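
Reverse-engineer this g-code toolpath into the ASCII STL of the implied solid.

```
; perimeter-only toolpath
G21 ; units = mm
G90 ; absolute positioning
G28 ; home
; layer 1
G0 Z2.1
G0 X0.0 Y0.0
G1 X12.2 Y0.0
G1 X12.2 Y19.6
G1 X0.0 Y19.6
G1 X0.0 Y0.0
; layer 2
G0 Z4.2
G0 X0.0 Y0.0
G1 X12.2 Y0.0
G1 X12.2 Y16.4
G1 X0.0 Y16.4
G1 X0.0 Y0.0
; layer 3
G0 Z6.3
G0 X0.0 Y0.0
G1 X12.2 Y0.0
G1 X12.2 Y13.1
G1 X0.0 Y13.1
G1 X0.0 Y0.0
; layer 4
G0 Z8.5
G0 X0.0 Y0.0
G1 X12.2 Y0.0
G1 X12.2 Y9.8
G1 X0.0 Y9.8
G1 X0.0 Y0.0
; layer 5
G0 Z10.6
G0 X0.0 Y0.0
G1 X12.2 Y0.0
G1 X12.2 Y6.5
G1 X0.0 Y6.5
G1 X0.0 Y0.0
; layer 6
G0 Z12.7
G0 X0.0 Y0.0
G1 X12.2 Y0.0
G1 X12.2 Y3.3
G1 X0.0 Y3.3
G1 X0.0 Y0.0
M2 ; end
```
solid part
  facet normal 0.0000 0.0000 -1.0000
    outer loop
      vertex 12.2 22.9 0.0
      vertex 12.2 0.0 0.0
      vertex 0.0 0.0 0.0
    endloop
  endfacet
  facet normal 0.0000 0.0000 -1.0000
    outer loop
      vertex 0.0 22.9 0.0
      vertex 12.2 22.9 0.0
      vertex 0.0 0.0 0.0
    endloop
  endfacet
  facet normal 0.0000 -1.0000 0.0000
    outer loop
      vertex 0.0 0.0 0.0
      vertex 12.2 0.0 0.0
      vertex 12.2 0.0 14.8
    endloop
  endfacet
  facet normal 0.0000 -1.0000 0.0000
    outer loop
      vertex 0.0 0.0 0.0
      vertex 12.2 0.0 14.8
      vertex 0.0 0.0 14.8
    endloop
  endfacet
  facet normal 0.0000 0.5428 0.8399
    outer loop
      vertex 0.0 0.0 14.8
      vertex 12.2 0.0 14.8
      vertex 12.2 22.9 0.0
    endloop
  endfacet
  facet normal 0.0000 0.5428 0.8399
    outer loop
      vertex 0.0 0.0 14.8
      vertex 12.2 22.9 0.0
      vertex 0.0 22.9 0.0
    endloop
  endfacet
  facet normal -1.0000 0.0000 0.0000
    outer loop
      vertex 0.0 0.0 14.8
      vertex 0.0 22.9 0.0
      vertex 0.0 0.0 0.0
    endloop
  endfacet
  facet normal 1.0000 0.0000 0.0000
    outer loop
      vertex 12.2 0.0 0.0
      vertex 12.2 22.9 0.0
      vertex 12.2 0.0 14.8
    endloop
  endfacet
endsolid part

The G0 Z moves step by Δz≈2.1 mm. The G1 loops shrink linearly with z, so the solid tapers from its base footprint up to z≈14.8. Closing with a flat bottom cap and the tapered top and triangulating gives 8 facets — a wedge (ramp): 12.2 × 22.9 mm base, rising to 14.8 mm along the y=0 edge and sloping linearly to z=0 at y=22.9.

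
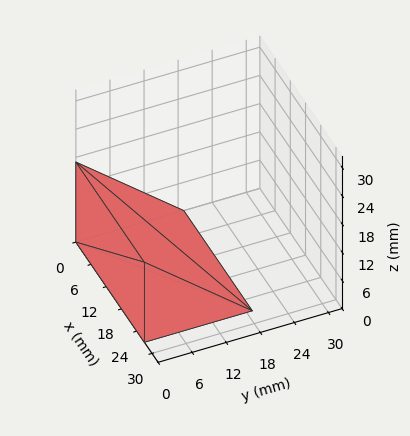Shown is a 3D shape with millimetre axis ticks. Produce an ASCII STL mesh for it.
Reading the render: the shape is a wedge (ramp): 27 × 19 mm base, rising to 17 mm along the y=0 edge and sloping linearly to z=0 at y=19 (dimensions read to the nearest mm from the axis ticks). For the STL, each face is triangulated and given an outward normal.

solid part
  facet normal 0.0000 0.0000 -1.0000
    outer loop
      vertex 27.000 19.000 0.000
      vertex 27.000 0.000 0.000
      vertex 0.000 0.000 0.000
    endloop
  endfacet
  facet normal 0.0000 0.0000 -1.0000
    outer loop
      vertex 0.000 19.000 0.000
      vertex 27.000 19.000 0.000
      vertex 0.000 0.000 0.000
    endloop
  endfacet
  facet normal 0.0000 -1.0000 0.0000
    outer loop
      vertex 0.000 0.000 0.000
      vertex 27.000 0.000 0.000
      vertex 27.000 0.000 17.000
    endloop
  endfacet
  facet normal 0.0000 -1.0000 0.0000
    outer loop
      vertex 0.000 0.000 0.000
      vertex 27.000 0.000 17.000
      vertex 0.000 0.000 17.000
    endloop
  endfacet
  facet normal 0.0000 0.6668 0.7452
    outer loop
      vertex 0.000 0.000 17.000
      vertex 27.000 0.000 17.000
      vertex 27.000 19.000 0.000
    endloop
  endfacet
  facet normal 0.0000 0.6668 0.7452
    outer loop
      vertex 0.000 0.000 17.000
      vertex 27.000 19.000 0.000
      vertex 0.000 19.000 0.000
    endloop
  endfacet
  facet normal -1.0000 0.0000 0.0000
    outer loop
      vertex 0.000 0.000 17.000
      vertex 0.000 19.000 0.000
      vertex 0.000 0.000 0.000
    endloop
  endfacet
  facet normal 1.0000 0.0000 0.0000
    outer loop
      vertex 27.000 0.000 0.000
      vertex 27.000 19.000 0.000
      vertex 27.000 0.000 17.000
    endloop
  endfacet
endsolid part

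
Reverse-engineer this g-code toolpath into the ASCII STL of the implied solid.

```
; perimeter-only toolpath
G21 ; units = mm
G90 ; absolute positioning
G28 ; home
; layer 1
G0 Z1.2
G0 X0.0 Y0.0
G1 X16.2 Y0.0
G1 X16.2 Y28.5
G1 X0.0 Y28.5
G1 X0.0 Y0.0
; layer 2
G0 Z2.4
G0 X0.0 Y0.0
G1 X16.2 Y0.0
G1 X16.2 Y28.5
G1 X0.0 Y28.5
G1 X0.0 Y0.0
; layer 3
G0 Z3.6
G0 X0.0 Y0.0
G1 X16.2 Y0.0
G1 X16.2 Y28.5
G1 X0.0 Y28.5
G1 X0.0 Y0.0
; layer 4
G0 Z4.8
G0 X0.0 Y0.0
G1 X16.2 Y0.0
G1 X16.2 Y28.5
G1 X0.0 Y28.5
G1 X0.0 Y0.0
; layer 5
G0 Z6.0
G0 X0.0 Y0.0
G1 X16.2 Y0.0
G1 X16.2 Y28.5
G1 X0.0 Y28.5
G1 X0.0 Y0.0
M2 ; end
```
solid part
  facet normal 0.0000 0.0000 -1.0000
    outer loop
      vertex 16.2 28.5 0.0
      vertex 16.2 0.0 0.0
      vertex 0.0 0.0 0.0
    endloop
  endfacet
  facet normal 0.0000 0.0000 -1.0000
    outer loop
      vertex 0.0 28.5 0.0
      vertex 16.2 28.5 0.0
      vertex 0.0 0.0 0.0
    endloop
  endfacet
  facet normal 0.0000 0.0000 1.0000
    outer loop
      vertex 0.0 0.0 6.0
      vertex 16.2 0.0 6.0
      vertex 16.2 28.5 6.0
    endloop
  endfacet
  facet normal 0.0000 0.0000 1.0000
    outer loop
      vertex 0.0 0.0 6.0
      vertex 16.2 28.5 6.0
      vertex 0.0 28.5 6.0
    endloop
  endfacet
  facet normal 0.0000 -1.0000 0.0000
    outer loop
      vertex 0.0 0.0 0.0
      vertex 16.2 0.0 0.0
      vertex 16.2 0.0 6.0
    endloop
  endfacet
  facet normal 0.0000 -1.0000 0.0000
    outer loop
      vertex 0.0 0.0 0.0
      vertex 16.2 0.0 6.0
      vertex 0.0 0.0 6.0
    endloop
  endfacet
  facet normal 0.0000 1.0000 0.0000
    outer loop
      vertex 16.2 28.5 6.0
      vertex 16.2 28.5 0.0
      vertex 0.0 28.5 0.0
    endloop
  endfacet
  facet normal 0.0000 1.0000 0.0000
    outer loop
      vertex 0.0 28.5 6.0
      vertex 16.2 28.5 6.0
      vertex 0.0 28.5 0.0
    endloop
  endfacet
  facet normal -1.0000 0.0000 0.0000
    outer loop
      vertex 0.0 28.5 6.0
      vertex 0.0 28.5 0.0
      vertex 0.0 0.0 0.0
    endloop
  endfacet
  facet normal -1.0000 0.0000 0.0000
    outer loop
      vertex 0.0 0.0 6.0
      vertex 0.0 28.5 6.0
      vertex 0.0 0.0 0.0
    endloop
  endfacet
  facet normal 1.0000 0.0000 0.0000
    outer loop
      vertex 16.2 0.0 0.0
      vertex 16.2 28.5 0.0
      vertex 16.2 28.5 6.0
    endloop
  endfacet
  facet normal 1.0000 0.0000 0.0000
    outer loop
      vertex 16.2 0.0 0.0
      vertex 16.2 28.5 6.0
      vertex 16.2 0.0 6.0
    endloop
  endfacet
endsolid part

The G0 Z moves step by Δz≈1.2 mm. Every layer's G1 loop is the same polygon, so the solid is a straight extrusion of it from z=0 to z≈6. Closing with flat bottom and top caps and triangulating gives 12 facets — a rectangular box, roughly 16.2 × 28.5 mm footprint and 6 mm tall.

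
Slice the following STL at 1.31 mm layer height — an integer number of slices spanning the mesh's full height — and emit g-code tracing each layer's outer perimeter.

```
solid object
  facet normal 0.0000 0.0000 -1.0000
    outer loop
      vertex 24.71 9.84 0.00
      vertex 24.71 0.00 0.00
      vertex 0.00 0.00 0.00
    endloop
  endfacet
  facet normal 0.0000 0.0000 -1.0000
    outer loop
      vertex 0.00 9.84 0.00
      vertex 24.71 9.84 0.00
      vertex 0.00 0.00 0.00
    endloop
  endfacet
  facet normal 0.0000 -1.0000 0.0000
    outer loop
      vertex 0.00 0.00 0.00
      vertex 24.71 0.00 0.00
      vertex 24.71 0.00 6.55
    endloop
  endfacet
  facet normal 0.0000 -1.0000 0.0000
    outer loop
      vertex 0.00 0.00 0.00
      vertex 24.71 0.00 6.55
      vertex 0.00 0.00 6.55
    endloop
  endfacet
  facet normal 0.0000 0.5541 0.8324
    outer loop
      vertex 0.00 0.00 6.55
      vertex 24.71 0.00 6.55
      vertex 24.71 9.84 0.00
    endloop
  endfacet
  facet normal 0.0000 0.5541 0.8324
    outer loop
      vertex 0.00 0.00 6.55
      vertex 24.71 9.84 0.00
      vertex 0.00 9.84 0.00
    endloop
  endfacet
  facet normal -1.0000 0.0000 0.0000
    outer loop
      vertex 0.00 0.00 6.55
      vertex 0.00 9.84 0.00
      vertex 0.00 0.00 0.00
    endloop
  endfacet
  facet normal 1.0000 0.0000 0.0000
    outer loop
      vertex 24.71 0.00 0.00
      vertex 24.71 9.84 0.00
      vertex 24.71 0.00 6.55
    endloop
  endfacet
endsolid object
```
; perimeter-only toolpath
G21 ; units = mm
G90 ; absolute positioning
G28 ; home
; layer 1
G0 Z1.31
G0 X0.00 Y0.00
G1 X24.71 Y0.00
G1 X24.71 Y7.87
G1 X0.00 Y7.87
G1 X0.00 Y0.00
; layer 2
G0 Z2.62
G0 X0.00 Y0.00
G1 X24.71 Y0.00
G1 X24.71 Y5.90
G1 X0.00 Y5.90
G1 X0.00 Y0.00
; layer 3
G0 Z3.93
G0 X0.00 Y0.00
G1 X24.71 Y0.00
G1 X24.71 Y3.94
G1 X0.00 Y3.94
G1 X0.00 Y0.00
; layer 4
G0 Z5.24
G0 X0.00 Y0.00
G1 X24.71 Y0.00
G1 X24.71 Y1.97
G1 X0.00 Y1.97
G1 X0.00 Y0.00
M2 ; end

The solid is a wedge (ramp): 24.7 × 9.84 mm base, rising to 6.55 mm along the y=0 edge and sloping linearly to z=0 at y=9.84. Slicing at Δz = 1.31 mm — 5 equal slices spanning the solid's height, so layer i sits at z = i·h/5 — gives 4 non-empty perimeters. Each is a 4-segment closed polygon; G0 lifts to the layer z and rapids to the start vertex, then G1 traces the edges. The cross-section shrinks linearly with z (the slice at the apex is degenerate and omitted).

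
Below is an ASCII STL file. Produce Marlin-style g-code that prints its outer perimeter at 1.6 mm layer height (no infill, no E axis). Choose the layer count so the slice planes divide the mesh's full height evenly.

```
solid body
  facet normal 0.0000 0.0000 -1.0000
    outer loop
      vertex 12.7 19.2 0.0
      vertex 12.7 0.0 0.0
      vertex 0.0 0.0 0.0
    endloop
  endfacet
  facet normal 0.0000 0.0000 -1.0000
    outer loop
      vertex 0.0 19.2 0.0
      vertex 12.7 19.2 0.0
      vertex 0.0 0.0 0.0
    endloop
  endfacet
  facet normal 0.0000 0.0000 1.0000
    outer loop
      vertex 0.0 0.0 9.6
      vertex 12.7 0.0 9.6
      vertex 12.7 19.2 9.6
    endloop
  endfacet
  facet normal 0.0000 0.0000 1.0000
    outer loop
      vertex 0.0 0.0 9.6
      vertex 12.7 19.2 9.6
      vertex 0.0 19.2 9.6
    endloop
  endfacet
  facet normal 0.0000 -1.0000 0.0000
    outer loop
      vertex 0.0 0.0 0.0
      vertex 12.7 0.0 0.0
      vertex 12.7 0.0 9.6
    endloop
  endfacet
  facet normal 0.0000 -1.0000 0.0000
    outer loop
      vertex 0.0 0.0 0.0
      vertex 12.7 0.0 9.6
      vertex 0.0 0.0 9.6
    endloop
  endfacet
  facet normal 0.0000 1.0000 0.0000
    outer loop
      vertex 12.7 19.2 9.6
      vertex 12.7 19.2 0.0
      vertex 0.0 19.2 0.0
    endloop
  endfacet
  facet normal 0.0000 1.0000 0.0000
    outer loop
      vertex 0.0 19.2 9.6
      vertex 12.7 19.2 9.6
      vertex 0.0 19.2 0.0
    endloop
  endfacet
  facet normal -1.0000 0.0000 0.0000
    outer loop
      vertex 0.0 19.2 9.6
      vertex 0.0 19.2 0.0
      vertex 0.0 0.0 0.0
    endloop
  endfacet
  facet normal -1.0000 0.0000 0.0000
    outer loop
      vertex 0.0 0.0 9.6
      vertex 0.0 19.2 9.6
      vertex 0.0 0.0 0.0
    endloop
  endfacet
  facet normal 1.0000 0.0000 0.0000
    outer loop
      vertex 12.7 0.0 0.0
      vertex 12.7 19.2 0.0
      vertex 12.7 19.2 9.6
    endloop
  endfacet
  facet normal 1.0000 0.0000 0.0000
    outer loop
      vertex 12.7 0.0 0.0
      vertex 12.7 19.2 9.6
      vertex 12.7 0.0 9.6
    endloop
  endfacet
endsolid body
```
; perimeter-only toolpath
G21 ; units = mm
G90 ; absolute positioning
G28 ; home
; layer 1
G0 Z1.6
G0 X0.0 Y0.0
G1 X12.7 Y0.0
G1 X12.7 Y19.2
G1 X0.0 Y19.2
G1 X0.0 Y0.0
; layer 2
G0 Z3.2
G0 X0.0 Y0.0
G1 X12.7 Y0.0
G1 X12.7 Y19.2
G1 X0.0 Y19.2
G1 X0.0 Y0.0
; layer 3
G0 Z4.8
G0 X0.0 Y0.0
G1 X12.7 Y0.0
G1 X12.7 Y19.2
G1 X0.0 Y19.2
G1 X0.0 Y0.0
; layer 4
G0 Z6.4
G0 X0.0 Y0.0
G1 X12.7 Y0.0
G1 X12.7 Y19.2
G1 X0.0 Y19.2
G1 X0.0 Y0.0
; layer 5
G0 Z8.0
G0 X0.0 Y0.0
G1 X12.7 Y0.0
G1 X12.7 Y19.2
G1 X0.0 Y19.2
G1 X0.0 Y0.0
; layer 6
G0 Z9.6
G0 X0.0 Y0.0
G1 X12.7 Y0.0
G1 X12.7 Y19.2
G1 X0.0 Y19.2
G1 X0.0 Y0.0
M2 ; end

The solid is a rectangular box, roughly 12.7 × 19.2 mm footprint and 9.6 mm tall. Slicing at Δz = 1.6 mm — 6 equal slices spanning the solid's height, so layer i sits at z = i·h/6 — gives 6 non-empty perimeters. Each is a 4-segment closed polygon; G0 lifts to the layer z and rapids to the start vertex, then G1 traces the edges.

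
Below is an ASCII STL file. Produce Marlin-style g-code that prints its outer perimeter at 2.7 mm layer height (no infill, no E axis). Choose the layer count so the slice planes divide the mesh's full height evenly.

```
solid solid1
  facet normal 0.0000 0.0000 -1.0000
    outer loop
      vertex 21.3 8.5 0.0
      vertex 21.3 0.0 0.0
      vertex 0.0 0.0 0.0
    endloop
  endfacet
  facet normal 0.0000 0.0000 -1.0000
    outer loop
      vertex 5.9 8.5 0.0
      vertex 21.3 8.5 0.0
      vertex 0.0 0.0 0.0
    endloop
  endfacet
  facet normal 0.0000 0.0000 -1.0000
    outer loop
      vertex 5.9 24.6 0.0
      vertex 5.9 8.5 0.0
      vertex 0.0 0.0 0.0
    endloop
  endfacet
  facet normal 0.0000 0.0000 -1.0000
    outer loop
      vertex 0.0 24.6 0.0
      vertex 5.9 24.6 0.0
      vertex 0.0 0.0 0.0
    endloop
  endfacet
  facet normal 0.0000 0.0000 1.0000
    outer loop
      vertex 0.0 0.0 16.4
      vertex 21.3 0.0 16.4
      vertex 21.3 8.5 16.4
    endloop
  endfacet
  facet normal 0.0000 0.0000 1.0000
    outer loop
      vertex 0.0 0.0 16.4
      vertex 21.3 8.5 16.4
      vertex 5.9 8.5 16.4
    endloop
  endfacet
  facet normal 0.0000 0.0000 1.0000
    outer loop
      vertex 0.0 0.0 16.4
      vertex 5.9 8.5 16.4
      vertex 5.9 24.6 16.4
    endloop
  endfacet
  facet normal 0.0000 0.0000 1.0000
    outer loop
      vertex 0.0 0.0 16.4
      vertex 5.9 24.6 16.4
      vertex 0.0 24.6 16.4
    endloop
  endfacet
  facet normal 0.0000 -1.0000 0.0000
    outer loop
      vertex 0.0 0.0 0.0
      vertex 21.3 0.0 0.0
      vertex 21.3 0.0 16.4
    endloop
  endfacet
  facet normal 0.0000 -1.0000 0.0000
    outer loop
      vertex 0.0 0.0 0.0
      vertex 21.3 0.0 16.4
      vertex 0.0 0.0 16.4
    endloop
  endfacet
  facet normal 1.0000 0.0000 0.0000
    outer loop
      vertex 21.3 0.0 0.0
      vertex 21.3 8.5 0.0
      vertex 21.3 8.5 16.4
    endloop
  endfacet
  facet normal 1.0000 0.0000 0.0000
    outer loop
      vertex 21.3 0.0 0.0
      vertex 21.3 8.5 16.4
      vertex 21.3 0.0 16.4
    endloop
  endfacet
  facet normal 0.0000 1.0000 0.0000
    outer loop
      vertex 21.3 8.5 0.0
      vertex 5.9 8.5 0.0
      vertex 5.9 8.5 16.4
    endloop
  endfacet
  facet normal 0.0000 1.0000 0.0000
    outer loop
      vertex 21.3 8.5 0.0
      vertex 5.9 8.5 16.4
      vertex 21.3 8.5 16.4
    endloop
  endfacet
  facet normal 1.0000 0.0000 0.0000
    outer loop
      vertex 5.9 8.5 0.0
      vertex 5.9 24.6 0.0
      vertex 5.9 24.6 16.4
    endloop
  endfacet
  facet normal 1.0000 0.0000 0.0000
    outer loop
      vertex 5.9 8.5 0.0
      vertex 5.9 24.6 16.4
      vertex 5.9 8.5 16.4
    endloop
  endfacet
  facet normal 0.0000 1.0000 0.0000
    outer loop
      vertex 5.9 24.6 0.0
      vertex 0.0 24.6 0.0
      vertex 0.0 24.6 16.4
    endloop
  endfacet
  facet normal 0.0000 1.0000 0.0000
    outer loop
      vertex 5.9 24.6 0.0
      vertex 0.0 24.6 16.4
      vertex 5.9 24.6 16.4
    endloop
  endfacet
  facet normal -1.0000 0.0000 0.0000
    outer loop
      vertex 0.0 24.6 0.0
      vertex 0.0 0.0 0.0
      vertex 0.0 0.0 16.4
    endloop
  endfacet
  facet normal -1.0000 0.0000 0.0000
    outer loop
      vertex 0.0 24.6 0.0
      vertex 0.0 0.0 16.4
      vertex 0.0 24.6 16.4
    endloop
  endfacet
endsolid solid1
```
; perimeter-only toolpath
G21 ; units = mm
G90 ; absolute positioning
G28 ; home
; layer 1
G0 Z2.7
G0 X0.0 Y0.0
G1 X21.3 Y0.0
G1 X21.3 Y8.5
G1 X5.9 Y8.5
G1 X5.9 Y24.6
G1 X0.0 Y24.6
G1 X0.0 Y0.0
; layer 2
G0 Z5.5
G0 X0.0 Y0.0
G1 X21.3 Y0.0
G1 X21.3 Y8.5
G1 X5.9 Y8.5
G1 X5.9 Y24.6
G1 X0.0 Y24.6
G1 X0.0 Y0.0
; layer 3
G0 Z8.2
G0 X0.0 Y0.0
G1 X21.3 Y0.0
G1 X21.3 Y8.5
G1 X5.9 Y8.5
G1 X5.9 Y24.6
G1 X0.0 Y24.6
G1 X0.0 Y0.0
; layer 4
G0 Z10.9
G0 X0.0 Y0.0
G1 X21.3 Y0.0
G1 X21.3 Y8.5
G1 X5.9 Y8.5
G1 X5.9 Y24.6
G1 X0.0 Y24.6
G1 X0.0 Y0.0
; layer 5
G0 Z13.7
G0 X0.0 Y0.0
G1 X21.3 Y0.0
G1 X21.3 Y8.5
G1 X5.9 Y8.5
G1 X5.9 Y24.6
G1 X0.0 Y24.6
G1 X0.0 Y0.0
; layer 6
G0 Z16.4
G0 X0.0 Y0.0
G1 X21.3 Y0.0
G1 X21.3 Y8.5
G1 X5.9 Y8.5
G1 X5.9 Y24.6
G1 X0.0 Y24.6
G1 X0.0 Y0.0
M2 ; end

The solid is an L-shaped prism: outer 21.3 × 24.6 mm, arm thicknesses ≈ 8.5 mm (horizontal) and 5.9 mm (vertical), extruded 16.4 mm in z. Slicing at Δz = 2.7 mm — 6 equal slices spanning the solid's height, so layer i sits at z = i·h/6 — gives 6 non-empty perimeters. Each is a 6-segment closed polygon; G0 lifts to the layer z and rapids to the start vertex, then G1 traces the edges.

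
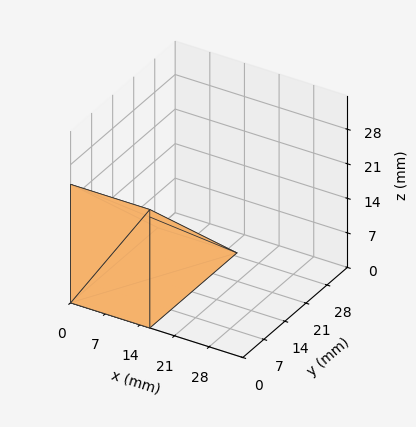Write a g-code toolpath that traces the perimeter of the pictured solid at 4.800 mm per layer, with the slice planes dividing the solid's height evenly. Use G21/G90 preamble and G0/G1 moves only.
Reading the render: the shape is a wedge (ramp): 16 × 29 mm base, rising to 24 mm along the y=0 edge and sloping linearly to z=0 at y=29 (dimensions read to the nearest mm from the axis ticks). For the g-code, the solid's height is divided into equal slices at the stated Δz and each level perimeter traced with G1 moves after a G0 lift.

; perimeter-only toolpath
G21 ; units = mm
G90 ; absolute positioning
G28 ; home
; layer 1
G0 Z4.800
G0 X0.000 Y0.000
G1 X16.000 Y0.000
G1 X16.000 Y23.200
G1 X0.000 Y23.200
G1 X0.000 Y0.000
; layer 2
G0 Z9.600
G0 X0.000 Y0.000
G1 X16.000 Y0.000
G1 X16.000 Y17.400
G1 X0.000 Y17.400
G1 X0.000 Y0.000
; layer 3
G0 Z14.400
G0 X0.000 Y0.000
G1 X16.000 Y0.000
G1 X16.000 Y11.600
G1 X0.000 Y11.600
G1 X0.000 Y0.000
; layer 4
G0 Z19.200
G0 X0.000 Y0.000
G1 X16.000 Y0.000
G1 X16.000 Y5.800
G1 X0.000 Y5.800
G1 X0.000 Y0.000
M2 ; end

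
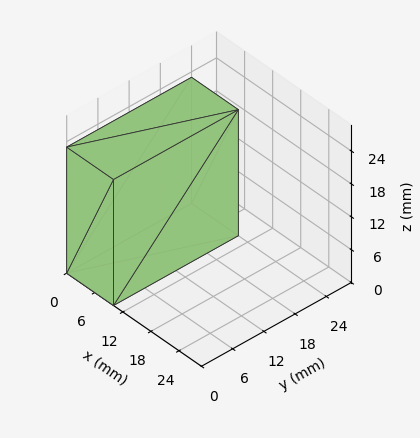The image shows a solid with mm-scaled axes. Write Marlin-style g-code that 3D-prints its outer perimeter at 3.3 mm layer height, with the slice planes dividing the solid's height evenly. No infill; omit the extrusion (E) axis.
Reading the render: the shape is a rectangular box, roughly 10 × 24 mm footprint and 23 mm tall (dimensions read to the nearest mm from the axis ticks). For the g-code, the solid's height is divided into equal slices at the stated Δz and each level perimeter traced with G1 moves after a G0 lift.

; perimeter-only toolpath
G21 ; units = mm
G90 ; absolute positioning
G28 ; home
; layer 1
G0 Z3.3
G0 X0.0 Y0.0
G1 X10.0 Y0.0
G1 X10.0 Y24.0
G1 X0.0 Y24.0
G1 X0.0 Y0.0
; layer 2
G0 Z6.6
G0 X0.0 Y0.0
G1 X10.0 Y0.0
G1 X10.0 Y24.0
G1 X0.0 Y24.0
G1 X0.0 Y0.0
; layer 3
G0 Z9.9
G0 X0.0 Y0.0
G1 X10.0 Y0.0
G1 X10.0 Y24.0
G1 X0.0 Y24.0
G1 X0.0 Y0.0
; layer 4
G0 Z13.1
G0 X0.0 Y0.0
G1 X10.0 Y0.0
G1 X10.0 Y24.0
G1 X0.0 Y24.0
G1 X0.0 Y0.0
; layer 5
G0 Z16.4
G0 X0.0 Y0.0
G1 X10.0 Y0.0
G1 X10.0 Y24.0
G1 X0.0 Y24.0
G1 X0.0 Y0.0
; layer 6
G0 Z19.7
G0 X0.0 Y0.0
G1 X10.0 Y0.0
G1 X10.0 Y24.0
G1 X0.0 Y24.0
G1 X0.0 Y0.0
; layer 7
G0 Z23.0
G0 X0.0 Y0.0
G1 X10.0 Y0.0
G1 X10.0 Y24.0
G1 X0.0 Y24.0
G1 X0.0 Y0.0
M2 ; end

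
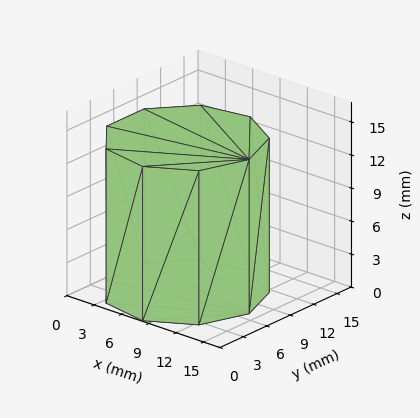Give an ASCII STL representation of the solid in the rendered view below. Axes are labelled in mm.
Reading the render: the shape is a regular 9-sided prism (a cylinder approximated with 9 flat sides), circumscribed radius ≈ 7 mm, height ≈ 14 mm (dimensions read to the nearest mm from the axis ticks). For the STL, each face is triangulated and given an outward normal.

solid part
  facet normal 0.0000 0.0000 -1.0000
    outer loop
      vertex 8.22 13.89 0.00
      vertex 12.36 11.50 0.00
      vertex 14.00 7.00 0.00
    endloop
  endfacet
  facet normal 0.0000 0.0000 -1.0000
    outer loop
      vertex 3.50 13.06 0.00
      vertex 8.22 13.89 0.00
      vertex 14.00 7.00 0.00
    endloop
  endfacet
  facet normal 0.0000 0.0000 -1.0000
    outer loop
      vertex 0.42 9.39 0.00
      vertex 3.50 13.06 0.00
      vertex 14.00 7.00 0.00
    endloop
  endfacet
  facet normal 0.0000 0.0000 -1.0000
    outer loop
      vertex 0.42 4.61 0.00
      vertex 0.42 9.39 0.00
      vertex 14.00 7.00 0.00
    endloop
  endfacet
  facet normal 0.0000 0.0000 -1.0000
    outer loop
      vertex 3.50 0.94 0.00
      vertex 0.42 4.61 0.00
      vertex 14.00 7.00 0.00
    endloop
  endfacet
  facet normal 0.0000 0.0000 -1.0000
    outer loop
      vertex 8.22 0.11 0.00
      vertex 3.50 0.94 0.00
      vertex 14.00 7.00 0.00
    endloop
  endfacet
  facet normal 0.0000 0.0000 -1.0000
    outer loop
      vertex 12.36 2.50 0.00
      vertex 8.22 0.11 0.00
      vertex 14.00 7.00 0.00
    endloop
  endfacet
  facet normal 0.0000 0.0000 1.0000
    outer loop
      vertex 14.00 7.00 14.00
      vertex 12.36 11.50 14.00
      vertex 8.22 13.89 14.00
    endloop
  endfacet
  facet normal 0.0000 0.0000 1.0000
    outer loop
      vertex 14.00 7.00 14.00
      vertex 8.22 13.89 14.00
      vertex 3.50 13.06 14.00
    endloop
  endfacet
  facet normal 0.0000 0.0000 1.0000
    outer loop
      vertex 14.00 7.00 14.00
      vertex 3.50 13.06 14.00
      vertex 0.42 9.39 14.00
    endloop
  endfacet
  facet normal 0.0000 0.0000 1.0000
    outer loop
      vertex 14.00 7.00 14.00
      vertex 0.42 9.39 14.00
      vertex 0.42 4.61 14.00
    endloop
  endfacet
  facet normal 0.0000 0.0000 1.0000
    outer loop
      vertex 14.00 7.00 14.00
      vertex 0.42 4.61 14.00
      vertex 3.50 0.94 14.00
    endloop
  endfacet
  facet normal 0.0000 0.0000 1.0000
    outer loop
      vertex 14.00 7.00 14.00
      vertex 3.50 0.94 14.00
      vertex 8.22 0.11 14.00
    endloop
  endfacet
  facet normal 0.0000 0.0000 1.0000
    outer loop
      vertex 14.00 7.00 14.00
      vertex 8.22 0.11 14.00
      vertex 12.36 2.50 14.00
    endloop
  endfacet
  facet normal 0.9395 0.3424 0.0000
    outer loop
      vertex 14.00 7.00 0.00
      vertex 12.36 11.50 0.00
      vertex 12.36 11.50 14.00
    endloop
  endfacet
  facet normal 0.9395 0.3424 0.0000
    outer loop
      vertex 14.00 7.00 0.00
      vertex 12.36 11.50 14.00
      vertex 14.00 7.00 14.00
    endloop
  endfacet
  facet normal 0.5000 0.8660 0.0000
    outer loop
      vertex 12.36 11.50 0.00
      vertex 8.22 13.89 0.00
      vertex 8.22 13.89 14.00
    endloop
  endfacet
  facet normal 0.5000 0.8660 0.0000
    outer loop
      vertex 12.36 11.50 0.00
      vertex 8.22 13.89 14.00
      vertex 12.36 11.50 14.00
    endloop
  endfacet
  facet normal -0.1732 0.9849 0.0000
    outer loop
      vertex 8.22 13.89 0.00
      vertex 3.50 13.06 0.00
      vertex 3.50 13.06 14.00
    endloop
  endfacet
  facet normal -0.1732 0.9849 0.0000
    outer loop
      vertex 8.22 13.89 0.00
      vertex 3.50 13.06 14.00
      vertex 8.22 13.89 14.00
    endloop
  endfacet
  facet normal -0.7660 0.6428 0.0000
    outer loop
      vertex 3.50 13.06 0.00
      vertex 0.42 9.39 0.00
      vertex 0.42 9.39 14.00
    endloop
  endfacet
  facet normal -0.7660 0.6428 0.0000
    outer loop
      vertex 3.50 13.06 0.00
      vertex 0.42 9.39 14.00
      vertex 3.50 13.06 14.00
    endloop
  endfacet
  facet normal -1.0000 0.0000 0.0000
    outer loop
      vertex 0.42 9.39 0.00
      vertex 0.42 4.61 0.00
      vertex 0.42 4.61 14.00
    endloop
  endfacet
  facet normal -1.0000 0.0000 0.0000
    outer loop
      vertex 0.42 9.39 0.00
      vertex 0.42 4.61 14.00
      vertex 0.42 9.39 14.00
    endloop
  endfacet
  facet normal -0.7660 -0.6428 0.0000
    outer loop
      vertex 0.42 4.61 0.00
      vertex 3.50 0.94 0.00
      vertex 3.50 0.94 14.00
    endloop
  endfacet
  facet normal -0.7660 -0.6428 0.0000
    outer loop
      vertex 0.42 4.61 0.00
      vertex 3.50 0.94 14.00
      vertex 0.42 4.61 14.00
    endloop
  endfacet
  facet normal -0.1732 -0.9849 0.0000
    outer loop
      vertex 3.50 0.94 0.00
      vertex 8.22 0.11 0.00
      vertex 8.22 0.11 14.00
    endloop
  endfacet
  facet normal -0.1732 -0.9849 0.0000
    outer loop
      vertex 3.50 0.94 0.00
      vertex 8.22 0.11 14.00
      vertex 3.50 0.94 14.00
    endloop
  endfacet
  facet normal 0.5000 -0.8660 0.0000
    outer loop
      vertex 8.22 0.11 0.00
      vertex 12.36 2.50 0.00
      vertex 12.36 2.50 14.00
    endloop
  endfacet
  facet normal 0.5000 -0.8660 0.0000
    outer loop
      vertex 8.22 0.11 0.00
      vertex 12.36 2.50 14.00
      vertex 8.22 0.11 14.00
    endloop
  endfacet
  facet normal 0.9395 -0.3424 0.0000
    outer loop
      vertex 12.36 2.50 0.00
      vertex 14.00 7.00 0.00
      vertex 14.00 7.00 14.00
    endloop
  endfacet
  facet normal 0.9395 -0.3424 0.0000
    outer loop
      vertex 12.36 2.50 0.00
      vertex 14.00 7.00 14.00
      vertex 12.36 2.50 14.00
    endloop
  endfacet
endsolid part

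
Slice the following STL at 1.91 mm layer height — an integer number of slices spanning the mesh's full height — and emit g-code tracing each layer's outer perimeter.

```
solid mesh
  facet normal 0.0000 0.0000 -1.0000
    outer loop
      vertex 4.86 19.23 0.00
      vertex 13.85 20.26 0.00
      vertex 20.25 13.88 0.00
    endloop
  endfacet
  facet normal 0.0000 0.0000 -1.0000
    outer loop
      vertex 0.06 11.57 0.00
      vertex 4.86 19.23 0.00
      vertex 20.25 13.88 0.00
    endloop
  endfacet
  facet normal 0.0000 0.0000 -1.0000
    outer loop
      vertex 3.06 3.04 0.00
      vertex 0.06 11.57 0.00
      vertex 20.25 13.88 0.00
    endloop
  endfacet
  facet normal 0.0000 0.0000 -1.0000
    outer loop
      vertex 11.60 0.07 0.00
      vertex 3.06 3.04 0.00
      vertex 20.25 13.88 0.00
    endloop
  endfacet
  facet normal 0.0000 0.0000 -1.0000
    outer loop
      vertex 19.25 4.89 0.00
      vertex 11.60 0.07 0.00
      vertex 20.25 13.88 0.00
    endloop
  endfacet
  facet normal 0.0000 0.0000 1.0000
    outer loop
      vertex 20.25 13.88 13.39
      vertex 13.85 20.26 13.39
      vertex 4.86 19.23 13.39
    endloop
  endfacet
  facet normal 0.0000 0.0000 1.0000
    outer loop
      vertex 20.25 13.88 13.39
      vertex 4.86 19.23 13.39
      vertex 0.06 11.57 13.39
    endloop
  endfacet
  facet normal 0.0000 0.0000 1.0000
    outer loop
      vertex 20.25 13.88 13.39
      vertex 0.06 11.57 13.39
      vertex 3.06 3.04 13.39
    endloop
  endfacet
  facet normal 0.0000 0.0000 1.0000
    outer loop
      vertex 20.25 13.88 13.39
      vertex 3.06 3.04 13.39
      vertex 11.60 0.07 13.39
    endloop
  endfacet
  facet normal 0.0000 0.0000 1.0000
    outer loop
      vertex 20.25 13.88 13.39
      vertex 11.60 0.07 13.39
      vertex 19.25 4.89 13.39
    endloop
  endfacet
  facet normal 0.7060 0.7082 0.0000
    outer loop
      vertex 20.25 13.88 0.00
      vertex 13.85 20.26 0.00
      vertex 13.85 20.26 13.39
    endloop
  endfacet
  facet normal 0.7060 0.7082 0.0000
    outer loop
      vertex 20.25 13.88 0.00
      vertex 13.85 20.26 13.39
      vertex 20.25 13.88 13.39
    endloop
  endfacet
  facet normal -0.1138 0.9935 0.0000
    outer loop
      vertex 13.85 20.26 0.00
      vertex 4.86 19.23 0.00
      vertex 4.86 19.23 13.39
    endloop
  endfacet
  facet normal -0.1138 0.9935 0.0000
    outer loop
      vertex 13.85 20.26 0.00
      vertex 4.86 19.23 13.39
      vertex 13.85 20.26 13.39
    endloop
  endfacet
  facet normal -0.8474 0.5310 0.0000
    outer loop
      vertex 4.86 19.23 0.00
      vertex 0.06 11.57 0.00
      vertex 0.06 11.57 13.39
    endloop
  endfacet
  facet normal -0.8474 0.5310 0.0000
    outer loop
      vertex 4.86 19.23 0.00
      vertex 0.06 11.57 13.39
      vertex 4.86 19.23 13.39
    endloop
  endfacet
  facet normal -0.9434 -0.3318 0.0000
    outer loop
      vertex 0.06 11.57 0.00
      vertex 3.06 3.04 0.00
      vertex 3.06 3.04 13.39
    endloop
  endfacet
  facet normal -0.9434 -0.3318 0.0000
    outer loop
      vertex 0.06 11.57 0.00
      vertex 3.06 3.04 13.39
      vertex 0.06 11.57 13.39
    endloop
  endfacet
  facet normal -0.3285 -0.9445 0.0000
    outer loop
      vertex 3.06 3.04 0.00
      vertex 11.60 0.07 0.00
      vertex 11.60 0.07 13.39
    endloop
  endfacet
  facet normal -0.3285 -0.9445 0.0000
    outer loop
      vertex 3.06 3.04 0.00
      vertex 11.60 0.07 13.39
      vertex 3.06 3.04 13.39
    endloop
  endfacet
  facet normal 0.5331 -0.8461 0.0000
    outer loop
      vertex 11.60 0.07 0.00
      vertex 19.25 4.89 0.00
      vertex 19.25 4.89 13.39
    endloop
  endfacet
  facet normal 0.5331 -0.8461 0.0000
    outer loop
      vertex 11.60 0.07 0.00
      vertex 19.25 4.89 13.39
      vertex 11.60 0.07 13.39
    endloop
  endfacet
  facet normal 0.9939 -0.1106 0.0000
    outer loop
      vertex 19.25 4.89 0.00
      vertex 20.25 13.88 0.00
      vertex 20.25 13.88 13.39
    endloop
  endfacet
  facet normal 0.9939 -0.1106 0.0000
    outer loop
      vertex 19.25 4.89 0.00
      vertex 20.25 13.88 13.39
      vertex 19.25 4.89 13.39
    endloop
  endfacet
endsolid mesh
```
; perimeter-only toolpath
G21 ; units = mm
G90 ; absolute positioning
G28 ; home
; layer 1
G0 Z1.91
G0 X20.25 Y13.88
G1 X13.85 Y20.26
G1 X4.86 Y19.23
G1 X0.06 Y11.57
G1 X3.06 Y3.04
G1 X11.60 Y0.07
G1 X19.25 Y4.89
G1 X20.25 Y13.88
; layer 2
G0 Z3.83
G0 X20.25 Y13.88
G1 X13.85 Y20.26
G1 X4.86 Y19.23
G1 X0.06 Y11.57
G1 X3.06 Y3.04
G1 X11.60 Y0.07
G1 X19.25 Y4.89
G1 X20.25 Y13.88
; layer 3
G0 Z5.74
G0 X20.25 Y13.88
G1 X13.85 Y20.26
G1 X4.86 Y19.23
G1 X0.06 Y11.57
G1 X3.06 Y3.04
G1 X11.60 Y0.07
G1 X19.25 Y4.89
G1 X20.25 Y13.88
; layer 4
G0 Z7.65
G0 X20.25 Y13.88
G1 X13.85 Y20.26
G1 X4.86 Y19.23
G1 X0.06 Y11.57
G1 X3.06 Y3.04
G1 X11.60 Y0.07
G1 X19.25 Y4.89
G1 X20.25 Y13.88
; layer 5
G0 Z9.56
G0 X20.25 Y13.88
G1 X13.85 Y20.26
G1 X4.86 Y19.23
G1 X0.06 Y11.57
G1 X3.06 Y3.04
G1 X11.60 Y0.07
G1 X19.25 Y4.89
G1 X20.25 Y13.88
; layer 6
G0 Z11.48
G0 X20.25 Y13.88
G1 X13.85 Y20.26
G1 X4.86 Y19.23
G1 X0.06 Y11.57
G1 X3.06 Y3.04
G1 X11.60 Y0.07
G1 X19.25 Y4.89
G1 X20.25 Y13.88
; layer 7
G0 Z13.39
G0 X20.25 Y13.88
G1 X13.85 Y20.26
G1 X4.86 Y19.23
G1 X0.06 Y11.57
G1 X3.06 Y3.04
G1 X11.60 Y0.07
G1 X19.25 Y4.89
G1 X20.25 Y13.88
M2 ; end

The solid is a regular 7-sided prism (a cylinder approximated with 7 flat sides), circumscribed radius ≈ 10.4 mm, height ≈ 13.4 mm. Slicing at Δz = 1.91 mm — 7 equal slices spanning the solid's height, so layer i sits at z = i·h/7 — gives 7 non-empty perimeters. Each is a 7-segment closed polygon; G0 lifts to the layer z and rapids to the start vertex, then G1 traces the edges.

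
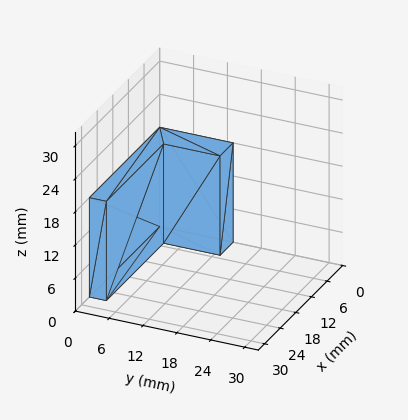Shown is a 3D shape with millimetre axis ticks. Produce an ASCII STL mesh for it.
Reading the render: the shape is an L-shaped prism: outer 27 × 13 mm, arm thicknesses ≈ 3 mm (horizontal) and 5 mm (vertical), extruded 18 mm in z (dimensions read to the nearest mm from the axis ticks). For the STL, each face is triangulated and given an outward normal.

solid part
  facet normal 0.0000 0.0000 -1.0000
    outer loop
      vertex 27.0 3.0 0.0
      vertex 27.0 0.0 0.0
      vertex 0.0 0.0 0.0
    endloop
  endfacet
  facet normal 0.0000 0.0000 -1.0000
    outer loop
      vertex 5.0 3.0 0.0
      vertex 27.0 3.0 0.0
      vertex 0.0 0.0 0.0
    endloop
  endfacet
  facet normal 0.0000 0.0000 -1.0000
    outer loop
      vertex 5.0 13.0 0.0
      vertex 5.0 3.0 0.0
      vertex 0.0 0.0 0.0
    endloop
  endfacet
  facet normal 0.0000 0.0000 -1.0000
    outer loop
      vertex 0.0 13.0 0.0
      vertex 5.0 13.0 0.0
      vertex 0.0 0.0 0.0
    endloop
  endfacet
  facet normal 0.0000 0.0000 1.0000
    outer loop
      vertex 0.0 0.0 18.0
      vertex 27.0 0.0 18.0
      vertex 27.0 3.0 18.0
    endloop
  endfacet
  facet normal 0.0000 0.0000 1.0000
    outer loop
      vertex 0.0 0.0 18.0
      vertex 27.0 3.0 18.0
      vertex 5.0 3.0 18.0
    endloop
  endfacet
  facet normal 0.0000 0.0000 1.0000
    outer loop
      vertex 0.0 0.0 18.0
      vertex 5.0 3.0 18.0
      vertex 5.0 13.0 18.0
    endloop
  endfacet
  facet normal 0.0000 0.0000 1.0000
    outer loop
      vertex 0.0 0.0 18.0
      vertex 5.0 13.0 18.0
      vertex 0.0 13.0 18.0
    endloop
  endfacet
  facet normal 0.0000 -1.0000 0.0000
    outer loop
      vertex 0.0 0.0 0.0
      vertex 27.0 0.0 0.0
      vertex 27.0 0.0 18.0
    endloop
  endfacet
  facet normal 0.0000 -1.0000 0.0000
    outer loop
      vertex 0.0 0.0 0.0
      vertex 27.0 0.0 18.0
      vertex 0.0 0.0 18.0
    endloop
  endfacet
  facet normal 1.0000 0.0000 0.0000
    outer loop
      vertex 27.0 0.0 0.0
      vertex 27.0 3.0 0.0
      vertex 27.0 3.0 18.0
    endloop
  endfacet
  facet normal 1.0000 0.0000 0.0000
    outer loop
      vertex 27.0 0.0 0.0
      vertex 27.0 3.0 18.0
      vertex 27.0 0.0 18.0
    endloop
  endfacet
  facet normal 0.0000 1.0000 0.0000
    outer loop
      vertex 27.0 3.0 0.0
      vertex 5.0 3.0 0.0
      vertex 5.0 3.0 18.0
    endloop
  endfacet
  facet normal 0.0000 1.0000 0.0000
    outer loop
      vertex 27.0 3.0 0.0
      vertex 5.0 3.0 18.0
      vertex 27.0 3.0 18.0
    endloop
  endfacet
  facet normal 1.0000 0.0000 0.0000
    outer loop
      vertex 5.0 3.0 0.0
      vertex 5.0 13.0 0.0
      vertex 5.0 13.0 18.0
    endloop
  endfacet
  facet normal 1.0000 0.0000 0.0000
    outer loop
      vertex 5.0 3.0 0.0
      vertex 5.0 13.0 18.0
      vertex 5.0 3.0 18.0
    endloop
  endfacet
  facet normal 0.0000 1.0000 0.0000
    outer loop
      vertex 5.0 13.0 0.0
      vertex 0.0 13.0 0.0
      vertex 0.0 13.0 18.0
    endloop
  endfacet
  facet normal 0.0000 1.0000 0.0000
    outer loop
      vertex 5.0 13.0 0.0
      vertex 0.0 13.0 18.0
      vertex 5.0 13.0 18.0
    endloop
  endfacet
  facet normal -1.0000 0.0000 0.0000
    outer loop
      vertex 0.0 13.0 0.0
      vertex 0.0 0.0 0.0
      vertex 0.0 0.0 18.0
    endloop
  endfacet
  facet normal -1.0000 0.0000 0.0000
    outer loop
      vertex 0.0 13.0 0.0
      vertex 0.0 0.0 18.0
      vertex 0.0 13.0 18.0
    endloop
  endfacet
endsolid part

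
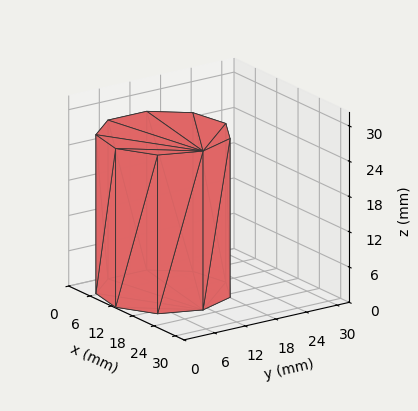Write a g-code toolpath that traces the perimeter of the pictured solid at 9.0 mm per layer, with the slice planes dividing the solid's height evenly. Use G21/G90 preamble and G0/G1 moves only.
Reading the render: the shape is a regular 9-sided prism (a cylinder approximated with 9 flat sides), circumscribed radius ≈ 11 mm, height ≈ 27 mm (dimensions read to the nearest mm from the axis ticks). For the g-code, the solid's height is divided into equal slices at the stated Δz and each level perimeter traced with G1 moves after a G0 lift.

; perimeter-only toolpath
G21 ; units = mm
G90 ; absolute positioning
G28 ; home
; layer 1
G0 Z9.0
G0 X22.0 Y11.0
G1 X19.4 Y18.1
G1 X12.9 Y21.8
G1 X5.5 Y20.5
G1 X0.7 Y14.8
G1 X0.7 Y7.2
G1 X5.5 Y1.5
G1 X12.9 Y0.2
G1 X19.4 Y3.9
G1 X22.0 Y11.0
; layer 2
G0 Z18.0
G0 X22.0 Y11.0
G1 X19.4 Y18.1
G1 X12.9 Y21.8
G1 X5.5 Y20.5
G1 X0.7 Y14.8
G1 X0.7 Y7.2
G1 X5.5 Y1.5
G1 X12.9 Y0.2
G1 X19.4 Y3.9
G1 X22.0 Y11.0
; layer 3
G0 Z27.0
G0 X22.0 Y11.0
G1 X19.4 Y18.1
G1 X12.9 Y21.8
G1 X5.5 Y20.5
G1 X0.7 Y14.8
G1 X0.7 Y7.2
G1 X5.5 Y1.5
G1 X12.9 Y0.2
G1 X19.4 Y3.9
G1 X22.0 Y11.0
M2 ; end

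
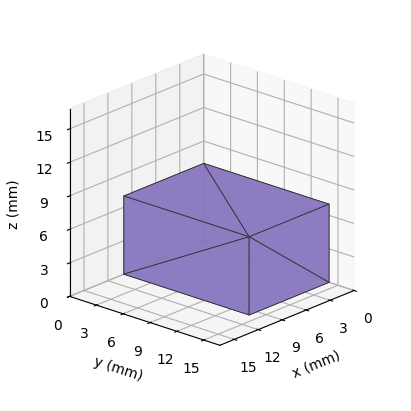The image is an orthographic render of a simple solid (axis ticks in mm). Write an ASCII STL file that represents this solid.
Reading the render: the shape is a rectangular box, roughly 10 × 14 mm footprint and 7 mm tall (dimensions read to the nearest mm from the axis ticks). For the STL, each face is triangulated and given an outward normal.

solid part
  facet normal 0.0000 0.0000 -1.0000
    outer loop
      vertex 10.00 14.00 0.00
      vertex 10.00 0.00 0.00
      vertex 0.00 0.00 0.00
    endloop
  endfacet
  facet normal 0.0000 0.0000 -1.0000
    outer loop
      vertex 0.00 14.00 0.00
      vertex 10.00 14.00 0.00
      vertex 0.00 0.00 0.00
    endloop
  endfacet
  facet normal 0.0000 0.0000 1.0000
    outer loop
      vertex 0.00 0.00 7.00
      vertex 10.00 0.00 7.00
      vertex 10.00 14.00 7.00
    endloop
  endfacet
  facet normal 0.0000 0.0000 1.0000
    outer loop
      vertex 0.00 0.00 7.00
      vertex 10.00 14.00 7.00
      vertex 0.00 14.00 7.00
    endloop
  endfacet
  facet normal 0.0000 -1.0000 0.0000
    outer loop
      vertex 0.00 0.00 0.00
      vertex 10.00 0.00 0.00
      vertex 10.00 0.00 7.00
    endloop
  endfacet
  facet normal 0.0000 -1.0000 0.0000
    outer loop
      vertex 0.00 0.00 0.00
      vertex 10.00 0.00 7.00
      vertex 0.00 0.00 7.00
    endloop
  endfacet
  facet normal 0.0000 1.0000 0.0000
    outer loop
      vertex 10.00 14.00 7.00
      vertex 10.00 14.00 0.00
      vertex 0.00 14.00 0.00
    endloop
  endfacet
  facet normal 0.0000 1.0000 0.0000
    outer loop
      vertex 0.00 14.00 7.00
      vertex 10.00 14.00 7.00
      vertex 0.00 14.00 0.00
    endloop
  endfacet
  facet normal -1.0000 0.0000 0.0000
    outer loop
      vertex 0.00 14.00 7.00
      vertex 0.00 14.00 0.00
      vertex 0.00 0.00 0.00
    endloop
  endfacet
  facet normal -1.0000 0.0000 0.0000
    outer loop
      vertex 0.00 0.00 7.00
      vertex 0.00 14.00 7.00
      vertex 0.00 0.00 0.00
    endloop
  endfacet
  facet normal 1.0000 0.0000 0.0000
    outer loop
      vertex 10.00 0.00 0.00
      vertex 10.00 14.00 0.00
      vertex 10.00 14.00 7.00
    endloop
  endfacet
  facet normal 1.0000 0.0000 0.0000
    outer loop
      vertex 10.00 0.00 0.00
      vertex 10.00 14.00 7.00
      vertex 10.00 0.00 7.00
    endloop
  endfacet
endsolid part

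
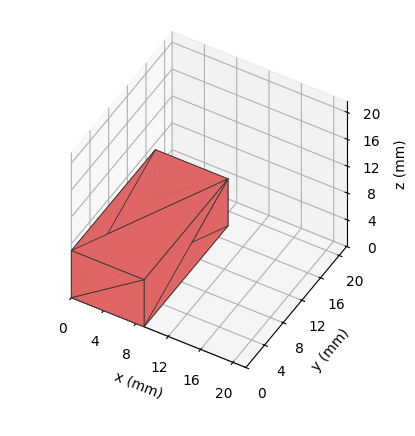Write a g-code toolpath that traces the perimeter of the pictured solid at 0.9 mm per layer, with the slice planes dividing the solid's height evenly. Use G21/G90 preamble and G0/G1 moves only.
Reading the render: the shape is a rectangular box, roughly 9 × 18 mm footprint and 7 mm tall (dimensions read to the nearest mm from the axis ticks). For the g-code, the solid's height is divided into equal slices at the stated Δz and each level perimeter traced with G1 moves after a G0 lift.

; perimeter-only toolpath
G21 ; units = mm
G90 ; absolute positioning
G28 ; home
; layer 1
G0 Z0.9
G0 X0.0 Y0.0
G1 X9.0 Y0.0
G1 X9.0 Y18.0
G1 X0.0 Y18.0
G1 X0.0 Y0.0
; layer 2
G0 Z1.8
G0 X0.0 Y0.0
G1 X9.0 Y0.0
G1 X9.0 Y18.0
G1 X0.0 Y18.0
G1 X0.0 Y0.0
; layer 3
G0 Z2.6
G0 X0.0 Y0.0
G1 X9.0 Y0.0
G1 X9.0 Y18.0
G1 X0.0 Y18.0
G1 X0.0 Y0.0
; layer 4
G0 Z3.5
G0 X0.0 Y0.0
G1 X9.0 Y0.0
G1 X9.0 Y18.0
G1 X0.0 Y18.0
G1 X0.0 Y0.0
; layer 5
G0 Z4.4
G0 X0.0 Y0.0
G1 X9.0 Y0.0
G1 X9.0 Y18.0
G1 X0.0 Y18.0
G1 X0.0 Y0.0
; layer 6
G0 Z5.2
G0 X0.0 Y0.0
G1 X9.0 Y0.0
G1 X9.0 Y18.0
G1 X0.0 Y18.0
G1 X0.0 Y0.0
; layer 7
G0 Z6.1
G0 X0.0 Y0.0
G1 X9.0 Y0.0
G1 X9.0 Y18.0
G1 X0.0 Y18.0
G1 X0.0 Y0.0
; layer 8
G0 Z7.0
G0 X0.0 Y0.0
G1 X9.0 Y0.0
G1 X9.0 Y18.0
G1 X0.0 Y18.0
G1 X0.0 Y0.0
M2 ; end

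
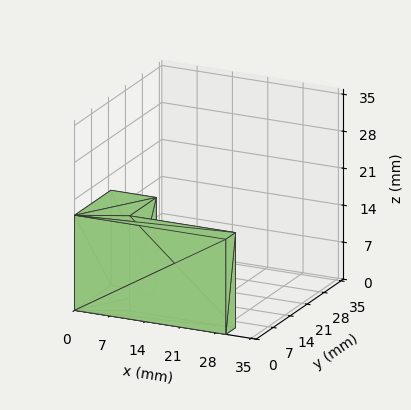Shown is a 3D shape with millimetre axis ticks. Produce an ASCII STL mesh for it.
Reading the render: the shape is an L-shaped prism: outer 30 × 15 mm, arm thicknesses ≈ 4 mm (horizontal) and 9 mm (vertical), extruded 18 mm in z (dimensions read to the nearest mm from the axis ticks). For the STL, each face is triangulated and given an outward normal.

solid part
  facet normal 0.0000 0.0000 -1.0000
    outer loop
      vertex 30.0 4.0 0.0
      vertex 30.0 0.0 0.0
      vertex 0.0 0.0 0.0
    endloop
  endfacet
  facet normal 0.0000 0.0000 -1.0000
    outer loop
      vertex 9.0 4.0 0.0
      vertex 30.0 4.0 0.0
      vertex 0.0 0.0 0.0
    endloop
  endfacet
  facet normal 0.0000 0.0000 -1.0000
    outer loop
      vertex 9.0 15.0 0.0
      vertex 9.0 4.0 0.0
      vertex 0.0 0.0 0.0
    endloop
  endfacet
  facet normal 0.0000 0.0000 -1.0000
    outer loop
      vertex 0.0 15.0 0.0
      vertex 9.0 15.0 0.0
      vertex 0.0 0.0 0.0
    endloop
  endfacet
  facet normal 0.0000 0.0000 1.0000
    outer loop
      vertex 0.0 0.0 18.0
      vertex 30.0 0.0 18.0
      vertex 30.0 4.0 18.0
    endloop
  endfacet
  facet normal 0.0000 0.0000 1.0000
    outer loop
      vertex 0.0 0.0 18.0
      vertex 30.0 4.0 18.0
      vertex 9.0 4.0 18.0
    endloop
  endfacet
  facet normal 0.0000 0.0000 1.0000
    outer loop
      vertex 0.0 0.0 18.0
      vertex 9.0 4.0 18.0
      vertex 9.0 15.0 18.0
    endloop
  endfacet
  facet normal 0.0000 0.0000 1.0000
    outer loop
      vertex 0.0 0.0 18.0
      vertex 9.0 15.0 18.0
      vertex 0.0 15.0 18.0
    endloop
  endfacet
  facet normal 0.0000 -1.0000 0.0000
    outer loop
      vertex 0.0 0.0 0.0
      vertex 30.0 0.0 0.0
      vertex 30.0 0.0 18.0
    endloop
  endfacet
  facet normal 0.0000 -1.0000 0.0000
    outer loop
      vertex 0.0 0.0 0.0
      vertex 30.0 0.0 18.0
      vertex 0.0 0.0 18.0
    endloop
  endfacet
  facet normal 1.0000 0.0000 0.0000
    outer loop
      vertex 30.0 0.0 0.0
      vertex 30.0 4.0 0.0
      vertex 30.0 4.0 18.0
    endloop
  endfacet
  facet normal 1.0000 0.0000 0.0000
    outer loop
      vertex 30.0 0.0 0.0
      vertex 30.0 4.0 18.0
      vertex 30.0 0.0 18.0
    endloop
  endfacet
  facet normal 0.0000 1.0000 0.0000
    outer loop
      vertex 30.0 4.0 0.0
      vertex 9.0 4.0 0.0
      vertex 9.0 4.0 18.0
    endloop
  endfacet
  facet normal 0.0000 1.0000 0.0000
    outer loop
      vertex 30.0 4.0 0.0
      vertex 9.0 4.0 18.0
      vertex 30.0 4.0 18.0
    endloop
  endfacet
  facet normal 1.0000 0.0000 0.0000
    outer loop
      vertex 9.0 4.0 0.0
      vertex 9.0 15.0 0.0
      vertex 9.0 15.0 18.0
    endloop
  endfacet
  facet normal 1.0000 0.0000 0.0000
    outer loop
      vertex 9.0 4.0 0.0
      vertex 9.0 15.0 18.0
      vertex 9.0 4.0 18.0
    endloop
  endfacet
  facet normal 0.0000 1.0000 0.0000
    outer loop
      vertex 9.0 15.0 0.0
      vertex 0.0 15.0 0.0
      vertex 0.0 15.0 18.0
    endloop
  endfacet
  facet normal 0.0000 1.0000 0.0000
    outer loop
      vertex 9.0 15.0 0.0
      vertex 0.0 15.0 18.0
      vertex 9.0 15.0 18.0
    endloop
  endfacet
  facet normal -1.0000 0.0000 0.0000
    outer loop
      vertex 0.0 15.0 0.0
      vertex 0.0 0.0 0.0
      vertex 0.0 0.0 18.0
    endloop
  endfacet
  facet normal -1.0000 0.0000 0.0000
    outer loop
      vertex 0.0 15.0 0.0
      vertex 0.0 0.0 18.0
      vertex 0.0 15.0 18.0
    endloop
  endfacet
endsolid part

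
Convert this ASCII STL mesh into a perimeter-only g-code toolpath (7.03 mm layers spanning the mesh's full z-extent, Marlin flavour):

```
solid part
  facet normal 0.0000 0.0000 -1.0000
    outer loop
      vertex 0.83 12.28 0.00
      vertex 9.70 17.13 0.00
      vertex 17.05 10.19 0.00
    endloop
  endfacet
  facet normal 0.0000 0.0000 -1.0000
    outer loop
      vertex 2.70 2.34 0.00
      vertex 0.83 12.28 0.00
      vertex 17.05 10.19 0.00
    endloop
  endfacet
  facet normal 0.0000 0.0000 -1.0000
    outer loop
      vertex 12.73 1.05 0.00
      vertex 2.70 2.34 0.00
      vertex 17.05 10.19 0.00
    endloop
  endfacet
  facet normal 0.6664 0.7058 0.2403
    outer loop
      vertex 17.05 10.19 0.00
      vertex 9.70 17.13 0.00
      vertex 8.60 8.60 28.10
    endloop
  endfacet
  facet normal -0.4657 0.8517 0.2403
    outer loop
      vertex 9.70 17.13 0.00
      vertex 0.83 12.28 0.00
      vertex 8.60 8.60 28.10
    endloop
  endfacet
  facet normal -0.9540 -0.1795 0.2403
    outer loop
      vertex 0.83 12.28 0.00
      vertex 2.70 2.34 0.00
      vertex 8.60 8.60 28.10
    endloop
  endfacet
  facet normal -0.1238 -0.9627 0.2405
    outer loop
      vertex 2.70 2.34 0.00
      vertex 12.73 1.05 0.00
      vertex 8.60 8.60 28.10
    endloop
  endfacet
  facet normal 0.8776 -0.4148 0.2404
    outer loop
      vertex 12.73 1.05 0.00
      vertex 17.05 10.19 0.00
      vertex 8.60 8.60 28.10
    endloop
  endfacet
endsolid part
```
; perimeter-only toolpath
G21 ; units = mm
G90 ; absolute positioning
G28 ; home
; layer 1
G0 Z7.03
G0 X14.94 Y9.79
G1 X9.42 Y15.00
G1 X2.77 Y11.36
G1 X4.18 Y3.90
G1 X11.70 Y2.94
G1 X14.94 Y9.79
; layer 2
G0 Z14.05
G0 X12.82 Y9.39
G1 X9.15 Y12.86
G1 X4.71 Y10.44
G1 X5.65 Y5.47
G1 X10.66 Y4.83
G1 X12.82 Y9.39
; layer 3
G0 Z21.08
G0 X10.71 Y9.00
G1 X8.88 Y10.73
G1 X6.66 Y9.52
G1 X7.13 Y7.04
G1 X9.63 Y6.71
G1 X10.71 Y9.00
M2 ; end

The solid is a regular 5-sided pyramid, base circumscribed radius ≈ 8.6 mm, apex at z ≈ 28.1 mm. Slicing at Δz = 7.03 mm — 4 equal slices spanning the solid's height, so layer i sits at z = i·h/4 — gives 3 non-empty perimeters. Each is a 5-segment closed polygon; G0 lifts to the layer z and rapids to the start vertex, then G1 traces the edges. The cross-section shrinks linearly with z (the slice at the apex is degenerate and omitted).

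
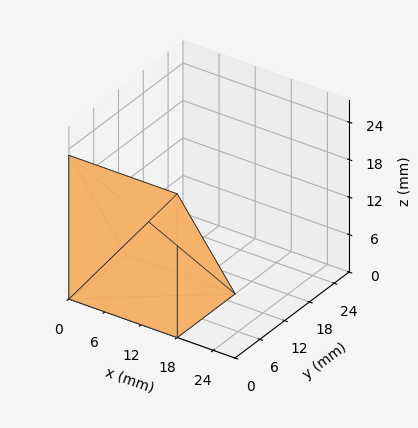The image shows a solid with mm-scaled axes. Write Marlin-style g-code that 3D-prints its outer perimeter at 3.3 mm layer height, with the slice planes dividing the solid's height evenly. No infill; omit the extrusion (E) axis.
Reading the render: the shape is a wedge (ramp): 18 × 14 mm base, rising to 23 mm along the y=0 edge and sloping linearly to z=0 at y=14 (dimensions read to the nearest mm from the axis ticks). For the g-code, the solid's height is divided into equal slices at the stated Δz and each level perimeter traced with G1 moves after a G0 lift.

; perimeter-only toolpath
G21 ; units = mm
G90 ; absolute positioning
G28 ; home
; layer 1
G0 Z3.3
G0 X0.0 Y0.0
G1 X18.0 Y0.0
G1 X18.0 Y12.0
G1 X0.0 Y12.0
G1 X0.0 Y0.0
; layer 2
G0 Z6.6
G0 X0.0 Y0.0
G1 X18.0 Y0.0
G1 X18.0 Y10.0
G1 X0.0 Y10.0
G1 X0.0 Y0.0
; layer 3
G0 Z9.9
G0 X0.0 Y0.0
G1 X18.0 Y0.0
G1 X18.0 Y8.0
G1 X0.0 Y8.0
G1 X0.0 Y0.0
; layer 4
G0 Z13.1
G0 X0.0 Y0.0
G1 X18.0 Y0.0
G1 X18.0 Y6.0
G1 X0.0 Y6.0
G1 X0.0 Y0.0
; layer 5
G0 Z16.4
G0 X0.0 Y0.0
G1 X18.0 Y0.0
G1 X18.0 Y4.0
G1 X0.0 Y4.0
G1 X0.0 Y0.0
; layer 6
G0 Z19.7
G0 X0.0 Y0.0
G1 X18.0 Y0.0
G1 X18.0 Y2.0
G1 X0.0 Y2.0
G1 X0.0 Y0.0
M2 ; end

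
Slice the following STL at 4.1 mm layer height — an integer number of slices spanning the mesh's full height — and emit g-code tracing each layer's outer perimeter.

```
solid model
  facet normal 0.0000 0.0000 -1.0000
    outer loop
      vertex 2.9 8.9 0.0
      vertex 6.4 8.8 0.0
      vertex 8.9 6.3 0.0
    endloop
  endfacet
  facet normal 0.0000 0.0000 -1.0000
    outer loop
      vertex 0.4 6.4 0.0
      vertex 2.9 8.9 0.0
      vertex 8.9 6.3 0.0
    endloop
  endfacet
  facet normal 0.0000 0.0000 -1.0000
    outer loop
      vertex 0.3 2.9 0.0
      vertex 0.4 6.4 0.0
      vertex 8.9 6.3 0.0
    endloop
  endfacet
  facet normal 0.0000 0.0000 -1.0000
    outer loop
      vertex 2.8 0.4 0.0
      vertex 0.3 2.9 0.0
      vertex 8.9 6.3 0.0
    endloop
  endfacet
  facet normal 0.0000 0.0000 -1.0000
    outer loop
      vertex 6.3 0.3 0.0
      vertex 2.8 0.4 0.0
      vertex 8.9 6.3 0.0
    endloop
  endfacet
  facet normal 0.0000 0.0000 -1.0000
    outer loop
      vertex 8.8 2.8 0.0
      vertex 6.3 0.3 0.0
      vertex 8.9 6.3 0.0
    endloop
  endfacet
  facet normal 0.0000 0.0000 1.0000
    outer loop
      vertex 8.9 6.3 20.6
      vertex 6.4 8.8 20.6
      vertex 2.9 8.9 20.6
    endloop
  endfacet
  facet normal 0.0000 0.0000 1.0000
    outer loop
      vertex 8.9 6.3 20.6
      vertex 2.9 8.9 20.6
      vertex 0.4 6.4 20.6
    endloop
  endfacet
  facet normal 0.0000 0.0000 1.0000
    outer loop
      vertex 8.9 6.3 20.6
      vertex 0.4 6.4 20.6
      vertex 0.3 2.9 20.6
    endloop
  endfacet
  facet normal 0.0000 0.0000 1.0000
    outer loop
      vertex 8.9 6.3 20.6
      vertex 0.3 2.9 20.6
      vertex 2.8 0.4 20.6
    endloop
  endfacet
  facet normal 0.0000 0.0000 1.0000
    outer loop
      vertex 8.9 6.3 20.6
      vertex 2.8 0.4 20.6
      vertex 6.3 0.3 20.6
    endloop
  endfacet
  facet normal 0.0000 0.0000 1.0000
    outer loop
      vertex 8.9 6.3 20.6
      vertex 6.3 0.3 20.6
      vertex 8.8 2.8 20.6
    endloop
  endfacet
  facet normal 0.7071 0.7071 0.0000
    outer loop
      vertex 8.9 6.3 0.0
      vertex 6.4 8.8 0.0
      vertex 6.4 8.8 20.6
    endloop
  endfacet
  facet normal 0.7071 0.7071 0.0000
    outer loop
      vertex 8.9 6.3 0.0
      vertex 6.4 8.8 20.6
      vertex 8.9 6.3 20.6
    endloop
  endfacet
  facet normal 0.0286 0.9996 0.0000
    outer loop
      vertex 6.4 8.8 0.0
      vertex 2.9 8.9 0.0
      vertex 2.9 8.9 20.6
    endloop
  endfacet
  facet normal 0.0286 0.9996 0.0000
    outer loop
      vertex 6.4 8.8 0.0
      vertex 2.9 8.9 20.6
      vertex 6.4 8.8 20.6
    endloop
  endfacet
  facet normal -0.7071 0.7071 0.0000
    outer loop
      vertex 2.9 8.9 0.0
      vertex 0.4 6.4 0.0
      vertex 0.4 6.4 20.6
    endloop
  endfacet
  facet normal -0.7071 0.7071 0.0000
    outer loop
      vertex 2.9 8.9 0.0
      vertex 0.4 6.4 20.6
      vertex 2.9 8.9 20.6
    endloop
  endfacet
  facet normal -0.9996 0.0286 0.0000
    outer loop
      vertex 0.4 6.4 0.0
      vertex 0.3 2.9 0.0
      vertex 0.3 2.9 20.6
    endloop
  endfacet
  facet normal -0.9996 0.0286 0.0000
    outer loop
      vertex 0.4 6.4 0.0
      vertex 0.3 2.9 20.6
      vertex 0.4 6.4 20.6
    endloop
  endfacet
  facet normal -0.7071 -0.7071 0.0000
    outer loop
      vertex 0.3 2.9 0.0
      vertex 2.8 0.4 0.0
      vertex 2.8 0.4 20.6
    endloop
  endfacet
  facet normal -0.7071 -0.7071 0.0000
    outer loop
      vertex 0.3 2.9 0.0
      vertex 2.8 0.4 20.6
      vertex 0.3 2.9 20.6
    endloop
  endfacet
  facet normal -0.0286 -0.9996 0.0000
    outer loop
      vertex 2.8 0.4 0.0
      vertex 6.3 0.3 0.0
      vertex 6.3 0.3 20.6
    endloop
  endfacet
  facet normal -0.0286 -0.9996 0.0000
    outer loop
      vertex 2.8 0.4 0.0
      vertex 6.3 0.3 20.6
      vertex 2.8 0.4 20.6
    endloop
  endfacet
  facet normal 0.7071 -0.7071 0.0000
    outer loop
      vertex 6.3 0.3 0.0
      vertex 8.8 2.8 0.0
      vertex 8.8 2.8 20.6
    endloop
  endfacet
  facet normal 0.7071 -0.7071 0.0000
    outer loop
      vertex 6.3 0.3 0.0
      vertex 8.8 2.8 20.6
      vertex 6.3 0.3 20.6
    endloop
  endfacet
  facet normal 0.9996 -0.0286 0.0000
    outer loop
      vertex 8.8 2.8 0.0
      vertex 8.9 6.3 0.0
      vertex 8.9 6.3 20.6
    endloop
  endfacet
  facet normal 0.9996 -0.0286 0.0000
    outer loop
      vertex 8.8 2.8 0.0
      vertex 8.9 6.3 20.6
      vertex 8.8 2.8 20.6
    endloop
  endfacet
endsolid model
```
; perimeter-only toolpath
G21 ; units = mm
G90 ; absolute positioning
G28 ; home
; layer 1
G0 Z4.1
G0 X8.9 Y6.3
G1 X6.4 Y8.8
G1 X2.9 Y8.9
G1 X0.4 Y6.4
G1 X0.3 Y2.9
G1 X2.8 Y0.4
G1 X6.3 Y0.3
G1 X8.8 Y2.8
G1 X8.9 Y6.3
; layer 2
G0 Z8.2
G0 X8.9 Y6.3
G1 X6.4 Y8.8
G1 X2.9 Y8.9
G1 X0.4 Y6.4
G1 X0.3 Y2.9
G1 X2.8 Y0.4
G1 X6.3 Y0.3
G1 X8.8 Y2.8
G1 X8.9 Y6.3
; layer 3
G0 Z12.4
G0 X8.9 Y6.3
G1 X6.4 Y8.8
G1 X2.9 Y8.9
G1 X0.4 Y6.4
G1 X0.3 Y2.9
G1 X2.8 Y0.4
G1 X6.3 Y0.3
G1 X8.8 Y2.8
G1 X8.9 Y6.3
; layer 4
G0 Z16.5
G0 X8.9 Y6.3
G1 X6.4 Y8.8
G1 X2.9 Y8.9
G1 X0.4 Y6.4
G1 X0.3 Y2.9
G1 X2.8 Y0.4
G1 X6.3 Y0.3
G1 X8.8 Y2.8
G1 X8.9 Y6.3
; layer 5
G0 Z20.6
G0 X8.9 Y6.3
G1 X6.4 Y8.8
G1 X2.9 Y8.9
G1 X0.4 Y6.4
G1 X0.3 Y2.9
G1 X2.8 Y0.4
G1 X6.3 Y0.3
G1 X8.8 Y2.8
G1 X8.9 Y6.3
M2 ; end

The solid is a regular 8-sided prism (a cylinder approximated with 8 flat sides), circumscribed radius ≈ 4.6 mm, height ≈ 20.6 mm. Slicing at Δz = 4.1 mm — 5 equal slices spanning the solid's height, so layer i sits at z = i·h/5 — gives 5 non-empty perimeters. Each is a 8-segment closed polygon; G0 lifts to the layer z and rapids to the start vertex, then G1 traces the edges.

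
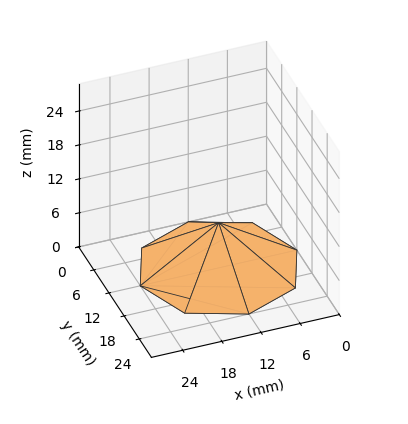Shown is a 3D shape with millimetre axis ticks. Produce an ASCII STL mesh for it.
Reading the render: the shape is a regular 8-sided pyramid, base circumscribed radius ≈ 12 mm, apex at z ≈ 8 mm (dimensions read to the nearest mm from the axis ticks). For the STL, each face is triangulated and given an outward normal.

solid part
  facet normal 0.0000 0.0000 -1.0000
    outer loop
      vertex 12.00 24.00 0.00
      vertex 20.49 20.49 0.00
      vertex 24.00 12.00 0.00
    endloop
  endfacet
  facet normal 0.0000 0.0000 -1.0000
    outer loop
      vertex 3.51 20.49 0.00
      vertex 12.00 24.00 0.00
      vertex 24.00 12.00 0.00
    endloop
  endfacet
  facet normal 0.0000 0.0000 -1.0000
    outer loop
      vertex 0.00 12.00 0.00
      vertex 3.51 20.49 0.00
      vertex 24.00 12.00 0.00
    endloop
  endfacet
  facet normal 0.0000 0.0000 -1.0000
    outer loop
      vertex 3.51 3.51 0.00
      vertex 0.00 12.00 0.00
      vertex 24.00 12.00 0.00
    endloop
  endfacet
  facet normal 0.0000 0.0000 -1.0000
    outer loop
      vertex 12.00 0.00 0.00
      vertex 3.51 3.51 0.00
      vertex 24.00 12.00 0.00
    endloop
  endfacet
  facet normal 0.0000 0.0000 -1.0000
    outer loop
      vertex 20.49 3.51 0.00
      vertex 12.00 0.00 0.00
      vertex 24.00 12.00 0.00
    endloop
  endfacet
  facet normal 0.5407 0.2235 0.8110
    outer loop
      vertex 24.00 12.00 0.00
      vertex 20.49 20.49 0.00
      vertex 12.00 12.00 8.00
    endloop
  endfacet
  facet normal 0.2235 0.5407 0.8110
    outer loop
      vertex 20.49 20.49 0.00
      vertex 12.00 24.00 0.00
      vertex 12.00 12.00 8.00
    endloop
  endfacet
  facet normal -0.2235 0.5407 0.8110
    outer loop
      vertex 12.00 24.00 0.00
      vertex 3.51 20.49 0.00
      vertex 12.00 12.00 8.00
    endloop
  endfacet
  facet normal -0.5407 0.2235 0.8110
    outer loop
      vertex 3.51 20.49 0.00
      vertex 0.00 12.00 0.00
      vertex 12.00 12.00 8.00
    endloop
  endfacet
  facet normal -0.5407 -0.2235 0.8110
    outer loop
      vertex 0.00 12.00 0.00
      vertex 3.51 3.51 0.00
      vertex 12.00 12.00 8.00
    endloop
  endfacet
  facet normal -0.2235 -0.5407 0.8110
    outer loop
      vertex 3.51 3.51 0.00
      vertex 12.00 0.00 0.00
      vertex 12.00 12.00 8.00
    endloop
  endfacet
  facet normal 0.2235 -0.5407 0.8110
    outer loop
      vertex 12.00 0.00 0.00
      vertex 20.49 3.51 0.00
      vertex 12.00 12.00 8.00
    endloop
  endfacet
  facet normal 0.5407 -0.2235 0.8110
    outer loop
      vertex 20.49 3.51 0.00
      vertex 24.00 12.00 0.00
      vertex 12.00 12.00 8.00
    endloop
  endfacet
endsolid part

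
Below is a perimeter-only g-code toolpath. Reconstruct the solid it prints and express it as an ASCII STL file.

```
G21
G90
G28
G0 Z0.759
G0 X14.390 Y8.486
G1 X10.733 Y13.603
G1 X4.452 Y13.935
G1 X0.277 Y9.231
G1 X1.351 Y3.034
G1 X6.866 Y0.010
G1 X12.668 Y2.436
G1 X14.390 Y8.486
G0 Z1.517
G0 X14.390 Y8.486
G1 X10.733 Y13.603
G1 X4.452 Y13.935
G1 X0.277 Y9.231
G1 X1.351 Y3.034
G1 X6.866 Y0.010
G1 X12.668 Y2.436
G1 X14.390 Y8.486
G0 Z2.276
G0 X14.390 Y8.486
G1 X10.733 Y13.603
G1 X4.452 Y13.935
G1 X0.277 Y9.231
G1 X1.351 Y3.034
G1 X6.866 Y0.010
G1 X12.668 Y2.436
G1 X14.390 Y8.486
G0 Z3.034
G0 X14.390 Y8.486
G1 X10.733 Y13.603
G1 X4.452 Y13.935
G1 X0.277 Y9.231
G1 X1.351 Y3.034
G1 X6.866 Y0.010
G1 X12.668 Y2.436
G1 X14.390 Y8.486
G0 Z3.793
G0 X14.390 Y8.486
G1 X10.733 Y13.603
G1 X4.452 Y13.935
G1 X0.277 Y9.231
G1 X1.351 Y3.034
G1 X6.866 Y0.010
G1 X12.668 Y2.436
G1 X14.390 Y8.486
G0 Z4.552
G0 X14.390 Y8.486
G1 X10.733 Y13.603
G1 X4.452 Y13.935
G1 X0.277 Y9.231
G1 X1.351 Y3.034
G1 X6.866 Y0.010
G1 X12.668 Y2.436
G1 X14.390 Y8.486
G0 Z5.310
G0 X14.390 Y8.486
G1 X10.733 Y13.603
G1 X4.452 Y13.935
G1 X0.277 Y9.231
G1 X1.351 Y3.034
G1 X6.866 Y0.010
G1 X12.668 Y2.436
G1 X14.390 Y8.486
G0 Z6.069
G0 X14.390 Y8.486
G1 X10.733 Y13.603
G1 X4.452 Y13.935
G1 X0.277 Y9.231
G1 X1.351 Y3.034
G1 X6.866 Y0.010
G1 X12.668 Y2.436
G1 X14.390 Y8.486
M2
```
solid part
  facet normal 0.0000 0.0000 -1.0000
    outer loop
      vertex 4.452 13.935 0.000
      vertex 10.733 13.603 0.000
      vertex 14.390 8.486 0.000
    endloop
  endfacet
  facet normal 0.0000 0.0000 -1.0000
    outer loop
      vertex 0.277 9.231 0.000
      vertex 4.452 13.935 0.000
      vertex 14.390 8.486 0.000
    endloop
  endfacet
  facet normal 0.0000 0.0000 -1.0000
    outer loop
      vertex 1.351 3.034 0.000
      vertex 0.277 9.231 0.000
      vertex 14.390 8.486 0.000
    endloop
  endfacet
  facet normal 0.0000 0.0000 -1.0000
    outer loop
      vertex 6.866 0.010 0.000
      vertex 1.351 3.034 0.000
      vertex 14.390 8.486 0.000
    endloop
  endfacet
  facet normal 0.0000 0.0000 -1.0000
    outer loop
      vertex 12.668 2.436 0.000
      vertex 6.866 0.010 0.000
      vertex 14.390 8.486 0.000
    endloop
  endfacet
  facet normal 0.0000 0.0000 1.0000
    outer loop
      vertex 14.390 8.486 6.069
      vertex 10.733 13.603 6.069
      vertex 4.452 13.935 6.069
    endloop
  endfacet
  facet normal 0.0000 0.0000 1.0000
    outer loop
      vertex 14.390 8.486 6.069
      vertex 4.452 13.935 6.069
      vertex 0.277 9.231 6.069
    endloop
  endfacet
  facet normal 0.0000 0.0000 1.0000
    outer loop
      vertex 14.390 8.486 6.069
      vertex 0.277 9.231 6.069
      vertex 1.351 3.034 6.069
    endloop
  endfacet
  facet normal 0.0000 0.0000 1.0000
    outer loop
      vertex 14.390 8.486 6.069
      vertex 1.351 3.034 6.069
      vertex 6.866 0.010 6.069
    endloop
  endfacet
  facet normal 0.0000 0.0000 1.0000
    outer loop
      vertex 14.390 8.486 6.069
      vertex 6.866 0.010 6.069
      vertex 12.668 2.436 6.069
    endloop
  endfacet
  facet normal 0.8136 0.5814 0.0000
    outer loop
      vertex 14.390 8.486 0.000
      vertex 10.733 13.603 0.000
      vertex 10.733 13.603 6.069
    endloop
  endfacet
  facet normal 0.8136 0.5814 0.0000
    outer loop
      vertex 14.390 8.486 0.000
      vertex 10.733 13.603 6.069
      vertex 14.390 8.486 6.069
    endloop
  endfacet
  facet normal 0.0528 0.9986 0.0000
    outer loop
      vertex 10.733 13.603 0.000
      vertex 4.452 13.935 0.000
      vertex 4.452 13.935 6.069
    endloop
  endfacet
  facet normal 0.0528 0.9986 0.0000
    outer loop
      vertex 10.733 13.603 0.000
      vertex 4.452 13.935 6.069
      vertex 10.733 13.603 6.069
    endloop
  endfacet
  facet normal -0.7479 0.6638 0.0000
    outer loop
      vertex 4.452 13.935 0.000
      vertex 0.277 9.231 0.000
      vertex 0.277 9.231 6.069
    endloop
  endfacet
  facet normal -0.7479 0.6638 0.0000
    outer loop
      vertex 4.452 13.935 0.000
      vertex 0.277 9.231 6.069
      vertex 4.452 13.935 6.069
    endloop
  endfacet
  facet normal -0.9853 -0.1708 0.0000
    outer loop
      vertex 0.277 9.231 0.000
      vertex 1.351 3.034 0.000
      vertex 1.351 3.034 6.069
    endloop
  endfacet
  facet normal -0.9853 -0.1708 0.0000
    outer loop
      vertex 0.277 9.231 0.000
      vertex 1.351 3.034 6.069
      vertex 0.277 9.231 6.069
    endloop
  endfacet
  facet normal -0.4808 -0.8768 0.0000
    outer loop
      vertex 1.351 3.034 0.000
      vertex 6.866 0.010 0.000
      vertex 6.866 0.010 6.069
    endloop
  endfacet
  facet normal -0.4808 -0.8768 0.0000
    outer loop
      vertex 1.351 3.034 0.000
      vertex 6.866 0.010 6.069
      vertex 1.351 3.034 6.069
    endloop
  endfacet
  facet normal 0.3858 -0.9226 0.0000
    outer loop
      vertex 6.866 0.010 0.000
      vertex 12.668 2.436 0.000
      vertex 12.668 2.436 6.069
    endloop
  endfacet
  facet normal 0.3858 -0.9226 0.0000
    outer loop
      vertex 6.866 0.010 0.000
      vertex 12.668 2.436 6.069
      vertex 6.866 0.010 6.069
    endloop
  endfacet
  facet normal 0.9618 -0.2738 0.0000
    outer loop
      vertex 12.668 2.436 0.000
      vertex 14.390 8.486 0.000
      vertex 14.390 8.486 6.069
    endloop
  endfacet
  facet normal 0.9618 -0.2738 0.0000
    outer loop
      vertex 12.668 2.436 0.000
      vertex 14.390 8.486 6.069
      vertex 12.668 2.436 6.069
    endloop
  endfacet
endsolid part

The G0 Z moves step by Δz≈0.759 mm. Every layer's G1 loop is the same polygon, so the solid is a straight extrusion of it from z=0 to z≈6.07. Closing with flat bottom and top caps and triangulating gives 24 facets — a regular 7-sided prism (a cylinder approximated with 7 flat sides), circumscribed radius ≈ 7.25 mm, height ≈ 6.07 mm.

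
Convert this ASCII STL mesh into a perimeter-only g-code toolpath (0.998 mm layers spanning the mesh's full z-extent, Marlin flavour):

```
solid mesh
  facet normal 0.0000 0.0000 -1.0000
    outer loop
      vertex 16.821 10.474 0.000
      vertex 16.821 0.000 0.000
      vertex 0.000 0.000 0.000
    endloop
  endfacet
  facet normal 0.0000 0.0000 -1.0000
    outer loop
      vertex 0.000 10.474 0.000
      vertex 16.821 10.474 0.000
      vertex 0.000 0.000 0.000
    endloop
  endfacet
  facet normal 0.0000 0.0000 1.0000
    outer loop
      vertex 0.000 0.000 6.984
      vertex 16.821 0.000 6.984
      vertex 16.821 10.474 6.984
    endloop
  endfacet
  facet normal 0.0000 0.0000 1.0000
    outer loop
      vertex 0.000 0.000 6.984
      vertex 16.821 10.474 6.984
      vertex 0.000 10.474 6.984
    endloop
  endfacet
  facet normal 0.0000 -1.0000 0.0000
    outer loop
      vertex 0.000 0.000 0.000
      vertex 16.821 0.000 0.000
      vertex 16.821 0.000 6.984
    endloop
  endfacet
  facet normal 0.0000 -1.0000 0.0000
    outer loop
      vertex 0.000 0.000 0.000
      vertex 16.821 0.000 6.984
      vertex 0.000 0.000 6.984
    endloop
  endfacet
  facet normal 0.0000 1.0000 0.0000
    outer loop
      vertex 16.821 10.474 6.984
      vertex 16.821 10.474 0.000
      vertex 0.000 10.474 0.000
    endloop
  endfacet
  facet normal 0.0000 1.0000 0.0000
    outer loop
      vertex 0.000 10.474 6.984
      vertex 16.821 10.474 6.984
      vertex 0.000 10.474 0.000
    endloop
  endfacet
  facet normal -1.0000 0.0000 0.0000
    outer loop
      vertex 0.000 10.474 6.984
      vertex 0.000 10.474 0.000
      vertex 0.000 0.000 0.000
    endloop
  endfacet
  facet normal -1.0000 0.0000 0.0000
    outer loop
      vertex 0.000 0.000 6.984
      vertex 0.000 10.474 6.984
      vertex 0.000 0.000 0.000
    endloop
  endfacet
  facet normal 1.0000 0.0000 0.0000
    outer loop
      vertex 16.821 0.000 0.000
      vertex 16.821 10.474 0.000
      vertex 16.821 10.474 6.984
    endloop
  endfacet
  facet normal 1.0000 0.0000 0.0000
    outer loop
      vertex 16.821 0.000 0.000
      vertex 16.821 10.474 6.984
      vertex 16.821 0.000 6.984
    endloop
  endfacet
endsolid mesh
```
; perimeter-only toolpath
G21 ; units = mm
G90 ; absolute positioning
G28 ; home
; layer 1
G0 Z0.998
G0 X0.000 Y0.000
G1 X16.821 Y0.000
G1 X16.821 Y10.474
G1 X0.000 Y10.474
G1 X0.000 Y0.000
; layer 2
G0 Z1.995
G0 X0.000 Y0.000
G1 X16.821 Y0.000
G1 X16.821 Y10.474
G1 X0.000 Y10.474
G1 X0.000 Y0.000
; layer 3
G0 Z2.993
G0 X0.000 Y0.000
G1 X16.821 Y0.000
G1 X16.821 Y10.474
G1 X0.000 Y10.474
G1 X0.000 Y0.000
; layer 4
G0 Z3.991
G0 X0.000 Y0.000
G1 X16.821 Y0.000
G1 X16.821 Y10.474
G1 X0.000 Y10.474
G1 X0.000 Y0.000
; layer 5
G0 Z4.989
G0 X0.000 Y0.000
G1 X16.821 Y0.000
G1 X16.821 Y10.474
G1 X0.000 Y10.474
G1 X0.000 Y0.000
; layer 6
G0 Z5.986
G0 X0.000 Y0.000
G1 X16.821 Y0.000
G1 X16.821 Y10.474
G1 X0.000 Y10.474
G1 X0.000 Y0.000
; layer 7
G0 Z6.984
G0 X0.000 Y0.000
G1 X16.821 Y0.000
G1 X16.821 Y10.474
G1 X0.000 Y10.474
G1 X0.000 Y0.000
M2 ; end

The solid is a rectangular box, roughly 16.8 × 10.5 mm footprint and 6.98 mm tall. Slicing at Δz = 0.998 mm — 7 equal slices spanning the solid's height, so layer i sits at z = i·h/7 — gives 7 non-empty perimeters. Each is a 4-segment closed polygon; G0 lifts to the layer z and rapids to the start vertex, then G1 traces the edges.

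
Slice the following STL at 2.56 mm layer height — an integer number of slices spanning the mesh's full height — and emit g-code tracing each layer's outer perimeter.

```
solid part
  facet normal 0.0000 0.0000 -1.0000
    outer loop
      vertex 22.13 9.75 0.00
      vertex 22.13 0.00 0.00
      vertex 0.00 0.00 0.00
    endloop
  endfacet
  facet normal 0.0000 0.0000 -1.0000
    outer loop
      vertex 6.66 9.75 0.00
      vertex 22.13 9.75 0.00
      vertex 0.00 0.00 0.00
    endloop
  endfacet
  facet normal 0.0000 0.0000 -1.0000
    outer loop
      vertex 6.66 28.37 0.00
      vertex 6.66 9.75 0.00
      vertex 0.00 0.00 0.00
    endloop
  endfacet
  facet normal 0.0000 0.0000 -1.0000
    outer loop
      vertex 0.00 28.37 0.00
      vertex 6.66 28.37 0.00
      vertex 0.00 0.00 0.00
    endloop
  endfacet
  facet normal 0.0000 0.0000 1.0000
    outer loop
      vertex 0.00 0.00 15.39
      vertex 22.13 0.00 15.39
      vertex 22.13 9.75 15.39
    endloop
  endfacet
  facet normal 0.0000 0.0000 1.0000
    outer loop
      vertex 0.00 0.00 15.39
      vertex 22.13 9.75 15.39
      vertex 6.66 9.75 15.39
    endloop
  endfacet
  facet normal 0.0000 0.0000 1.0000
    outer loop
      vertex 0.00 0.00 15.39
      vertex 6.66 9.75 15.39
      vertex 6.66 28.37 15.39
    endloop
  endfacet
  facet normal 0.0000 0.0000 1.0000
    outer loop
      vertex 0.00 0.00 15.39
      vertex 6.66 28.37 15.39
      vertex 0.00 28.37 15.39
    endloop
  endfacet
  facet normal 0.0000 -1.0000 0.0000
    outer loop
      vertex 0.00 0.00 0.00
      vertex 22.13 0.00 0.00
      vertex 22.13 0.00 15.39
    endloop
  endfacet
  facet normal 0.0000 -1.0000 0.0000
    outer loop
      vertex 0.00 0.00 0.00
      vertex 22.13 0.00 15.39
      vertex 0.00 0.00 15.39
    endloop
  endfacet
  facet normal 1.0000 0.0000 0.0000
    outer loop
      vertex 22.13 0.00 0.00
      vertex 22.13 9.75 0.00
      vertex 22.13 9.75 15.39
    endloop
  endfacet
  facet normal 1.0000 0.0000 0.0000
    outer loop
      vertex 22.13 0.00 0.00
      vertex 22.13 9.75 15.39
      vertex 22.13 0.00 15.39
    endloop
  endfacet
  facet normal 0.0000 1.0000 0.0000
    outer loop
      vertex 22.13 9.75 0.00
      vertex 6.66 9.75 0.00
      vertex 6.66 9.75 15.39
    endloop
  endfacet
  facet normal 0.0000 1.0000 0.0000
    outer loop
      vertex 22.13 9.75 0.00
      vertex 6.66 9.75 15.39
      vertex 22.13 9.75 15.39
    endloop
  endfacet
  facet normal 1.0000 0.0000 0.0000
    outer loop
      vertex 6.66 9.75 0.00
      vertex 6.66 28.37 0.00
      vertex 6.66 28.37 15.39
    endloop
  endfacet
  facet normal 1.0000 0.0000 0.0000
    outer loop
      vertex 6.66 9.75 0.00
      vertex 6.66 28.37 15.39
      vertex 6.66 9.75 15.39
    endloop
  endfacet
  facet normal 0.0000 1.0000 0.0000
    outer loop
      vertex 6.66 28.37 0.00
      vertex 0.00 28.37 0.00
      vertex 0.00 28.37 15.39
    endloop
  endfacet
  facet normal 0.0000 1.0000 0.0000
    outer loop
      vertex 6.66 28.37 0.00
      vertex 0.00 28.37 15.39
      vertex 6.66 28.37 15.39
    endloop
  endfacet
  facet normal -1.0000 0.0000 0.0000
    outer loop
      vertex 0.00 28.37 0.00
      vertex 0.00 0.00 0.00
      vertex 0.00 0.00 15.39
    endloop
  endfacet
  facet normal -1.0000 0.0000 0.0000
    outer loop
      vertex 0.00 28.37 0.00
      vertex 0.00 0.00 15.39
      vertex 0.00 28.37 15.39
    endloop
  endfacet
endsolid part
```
; perimeter-only toolpath
G21 ; units = mm
G90 ; absolute positioning
G28 ; home
; layer 1
G0 Z2.56
G0 X0.00 Y0.00
G1 X22.13 Y0.00
G1 X22.13 Y9.75
G1 X6.66 Y9.75
G1 X6.66 Y28.37
G1 X0.00 Y28.37
G1 X0.00 Y0.00
; layer 2
G0 Z5.13
G0 X0.00 Y0.00
G1 X22.13 Y0.00
G1 X22.13 Y9.75
G1 X6.66 Y9.75
G1 X6.66 Y28.37
G1 X0.00 Y28.37
G1 X0.00 Y0.00
; layer 3
G0 Z7.70
G0 X0.00 Y0.00
G1 X22.13 Y0.00
G1 X22.13 Y9.75
G1 X6.66 Y9.75
G1 X6.66 Y28.37
G1 X0.00 Y28.37
G1 X0.00 Y0.00
; layer 4
G0 Z10.26
G0 X0.00 Y0.00
G1 X22.13 Y0.00
G1 X22.13 Y9.75
G1 X6.66 Y9.75
G1 X6.66 Y28.37
G1 X0.00 Y28.37
G1 X0.00 Y0.00
; layer 5
G0 Z12.82
G0 X0.00 Y0.00
G1 X22.13 Y0.00
G1 X22.13 Y9.75
G1 X6.66 Y9.75
G1 X6.66 Y28.37
G1 X0.00 Y28.37
G1 X0.00 Y0.00
; layer 6
G0 Z15.39
G0 X0.00 Y0.00
G1 X22.13 Y0.00
G1 X22.13 Y9.75
G1 X6.66 Y9.75
G1 X6.66 Y28.37
G1 X0.00 Y28.37
G1 X0.00 Y0.00
M2 ; end

The solid is an L-shaped prism: outer 22.1 × 28.4 mm, arm thicknesses ≈ 9.75 mm (horizontal) and 6.66 mm (vertical), extruded 15.4 mm in z. Slicing at Δz = 2.56 mm — 6 equal slices spanning the solid's height, so layer i sits at z = i·h/6 — gives 6 non-empty perimeters. Each is a 6-segment closed polygon; G0 lifts to the layer z and rapids to the start vertex, then G1 traces the edges.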